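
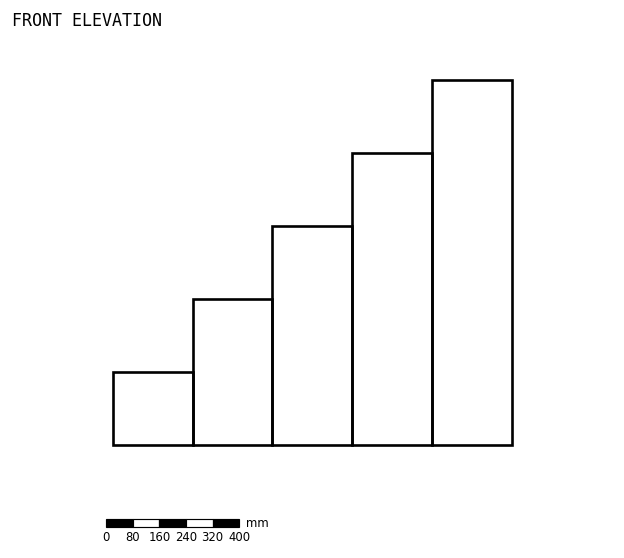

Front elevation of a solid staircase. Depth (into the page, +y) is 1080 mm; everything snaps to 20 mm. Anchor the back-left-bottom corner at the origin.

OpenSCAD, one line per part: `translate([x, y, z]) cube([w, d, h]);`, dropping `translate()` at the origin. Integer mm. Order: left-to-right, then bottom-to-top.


cube([240, 1080, 220]);
translate([240, 0, 0]) cube([240, 1080, 440]);
translate([480, 0, 0]) cube([240, 1080, 660]);
translate([720, 0, 0]) cube([240, 1080, 880]);
translate([960, 0, 0]) cube([240, 1080, 1100]);


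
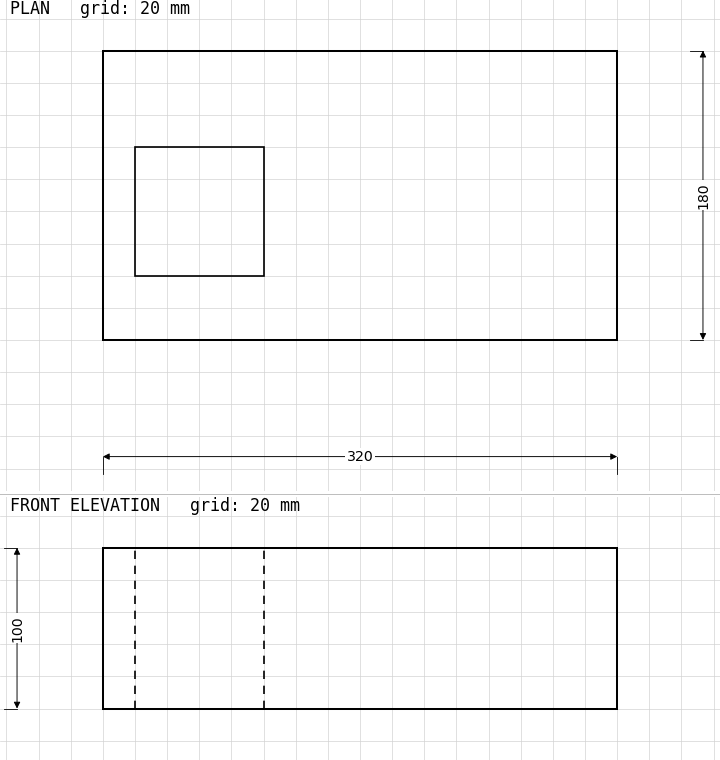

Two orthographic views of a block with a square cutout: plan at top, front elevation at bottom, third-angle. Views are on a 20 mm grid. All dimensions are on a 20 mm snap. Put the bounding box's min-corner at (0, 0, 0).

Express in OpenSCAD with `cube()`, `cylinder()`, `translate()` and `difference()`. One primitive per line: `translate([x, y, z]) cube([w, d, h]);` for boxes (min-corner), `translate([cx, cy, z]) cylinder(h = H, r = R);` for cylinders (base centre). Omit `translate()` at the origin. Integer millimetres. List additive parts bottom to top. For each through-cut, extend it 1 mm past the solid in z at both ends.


difference() {
  cube([320, 180, 100]);
  translate([20, 40, -1]) cube([80, 80, 102]);
}


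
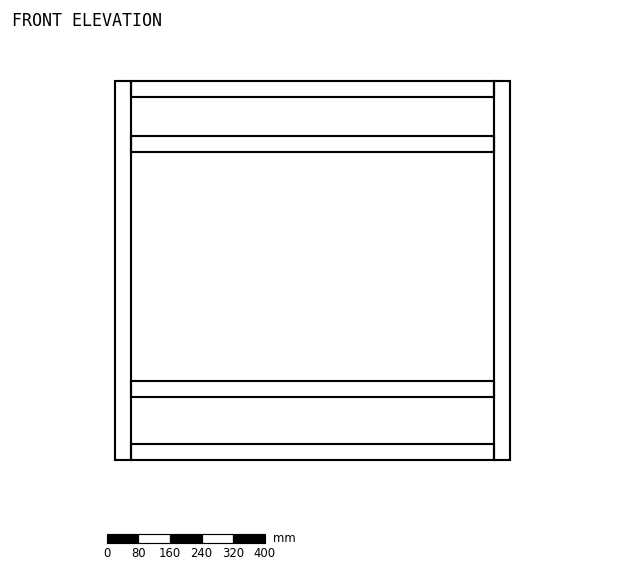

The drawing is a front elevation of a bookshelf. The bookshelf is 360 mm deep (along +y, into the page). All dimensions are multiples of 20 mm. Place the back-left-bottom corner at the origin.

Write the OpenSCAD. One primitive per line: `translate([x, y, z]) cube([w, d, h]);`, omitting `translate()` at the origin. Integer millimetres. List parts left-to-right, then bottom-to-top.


cube([40, 360, 960]);
translate([40, 0, 0]) cube([920, 360, 40]);
translate([40, 0, 160]) cube([920, 360, 40]);
translate([40, 0, 780]) cube([920, 360, 40]);
translate([40, 0, 920]) cube([920, 360, 40]);
translate([960, 0, 0]) cube([40, 360, 960]);


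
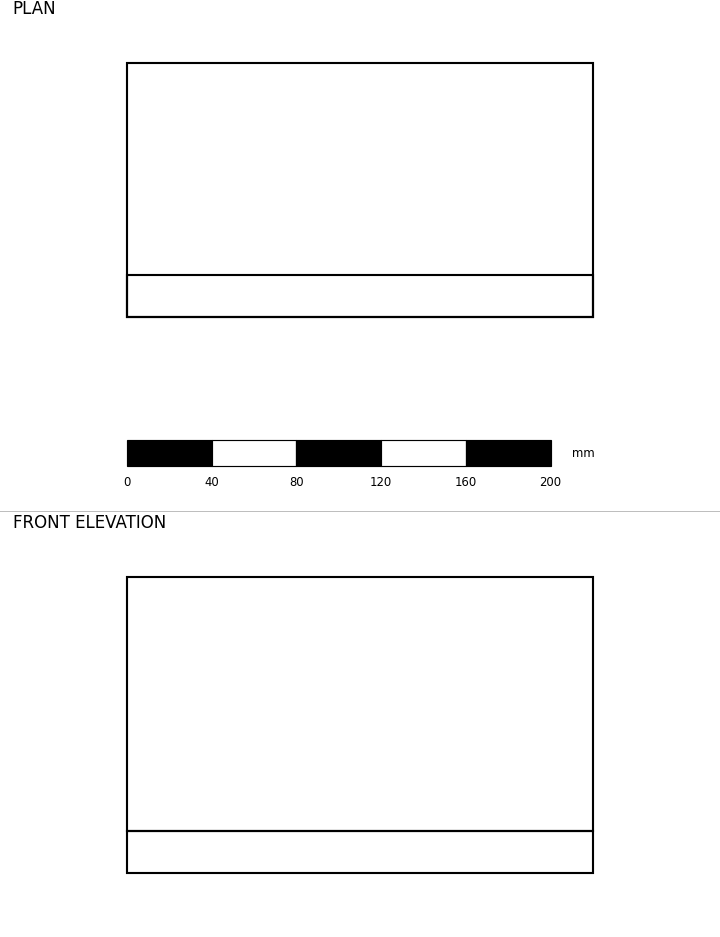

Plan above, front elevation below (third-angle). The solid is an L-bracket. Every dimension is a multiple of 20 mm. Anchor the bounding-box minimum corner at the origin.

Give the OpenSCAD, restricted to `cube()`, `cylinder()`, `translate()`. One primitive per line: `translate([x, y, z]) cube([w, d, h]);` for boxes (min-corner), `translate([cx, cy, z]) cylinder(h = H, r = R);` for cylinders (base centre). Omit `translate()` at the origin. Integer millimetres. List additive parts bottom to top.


cube([220, 120, 20]);
translate([0, 0, 20]) cube([220, 20, 120]);


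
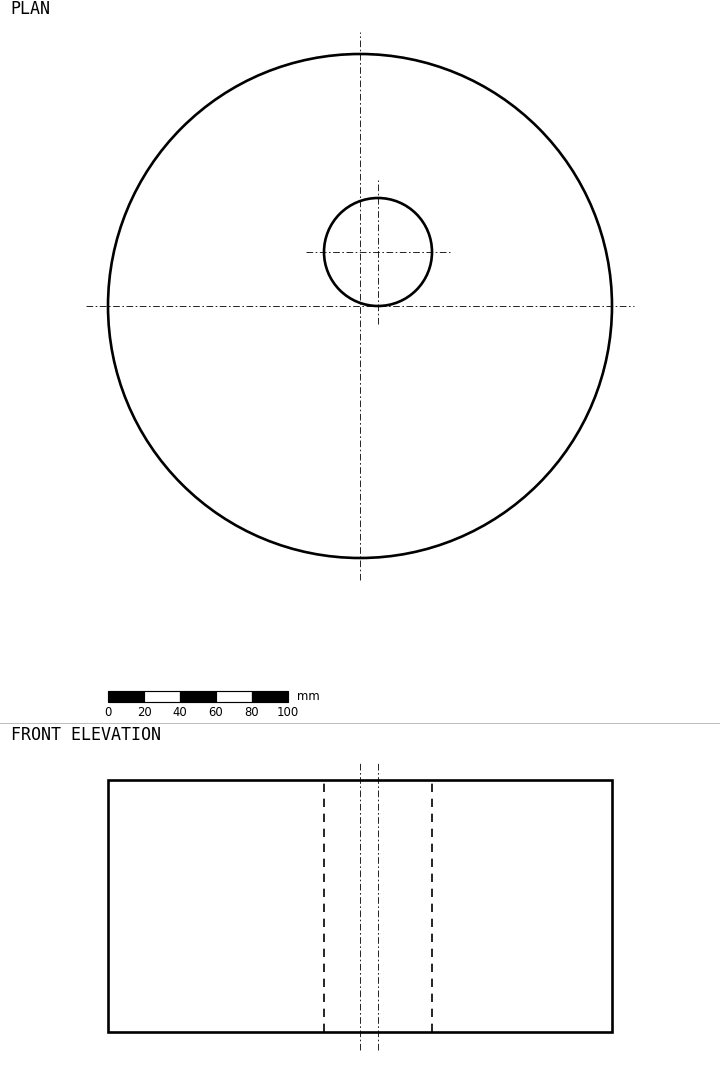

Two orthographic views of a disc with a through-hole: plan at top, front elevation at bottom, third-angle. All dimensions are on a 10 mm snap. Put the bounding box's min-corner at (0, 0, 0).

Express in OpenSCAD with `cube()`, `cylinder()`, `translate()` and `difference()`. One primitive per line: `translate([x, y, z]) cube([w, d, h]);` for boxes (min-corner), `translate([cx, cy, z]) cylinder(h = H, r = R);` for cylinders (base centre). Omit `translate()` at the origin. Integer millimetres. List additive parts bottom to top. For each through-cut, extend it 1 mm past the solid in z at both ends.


difference() {
  translate([140, 140, 0]) cylinder(h = 140, r = 140);
  translate([150, 170, -1]) cylinder(h = 142, r = 30);
}


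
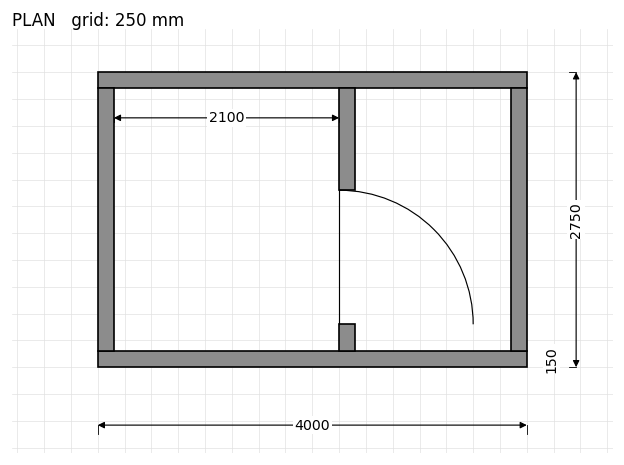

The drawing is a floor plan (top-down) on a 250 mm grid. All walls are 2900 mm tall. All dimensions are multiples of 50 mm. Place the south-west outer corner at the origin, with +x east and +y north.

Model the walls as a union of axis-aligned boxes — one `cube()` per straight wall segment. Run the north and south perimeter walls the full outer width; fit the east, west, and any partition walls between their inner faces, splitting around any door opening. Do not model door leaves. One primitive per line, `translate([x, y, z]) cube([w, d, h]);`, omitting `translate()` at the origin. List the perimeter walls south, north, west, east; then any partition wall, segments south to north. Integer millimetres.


cube([4000, 150, 2900]);
translate([0, 2600, 0]) cube([4000, 150, 2900]);
translate([0, 150, 0]) cube([150, 2450, 2900]);
translate([3850, 150, 0]) cube([150, 2450, 2900]);
translate([2250, 150, 0]) cube([150, 250, 2900]);
translate([2250, 1650, 0]) cube([150, 950, 2900]);


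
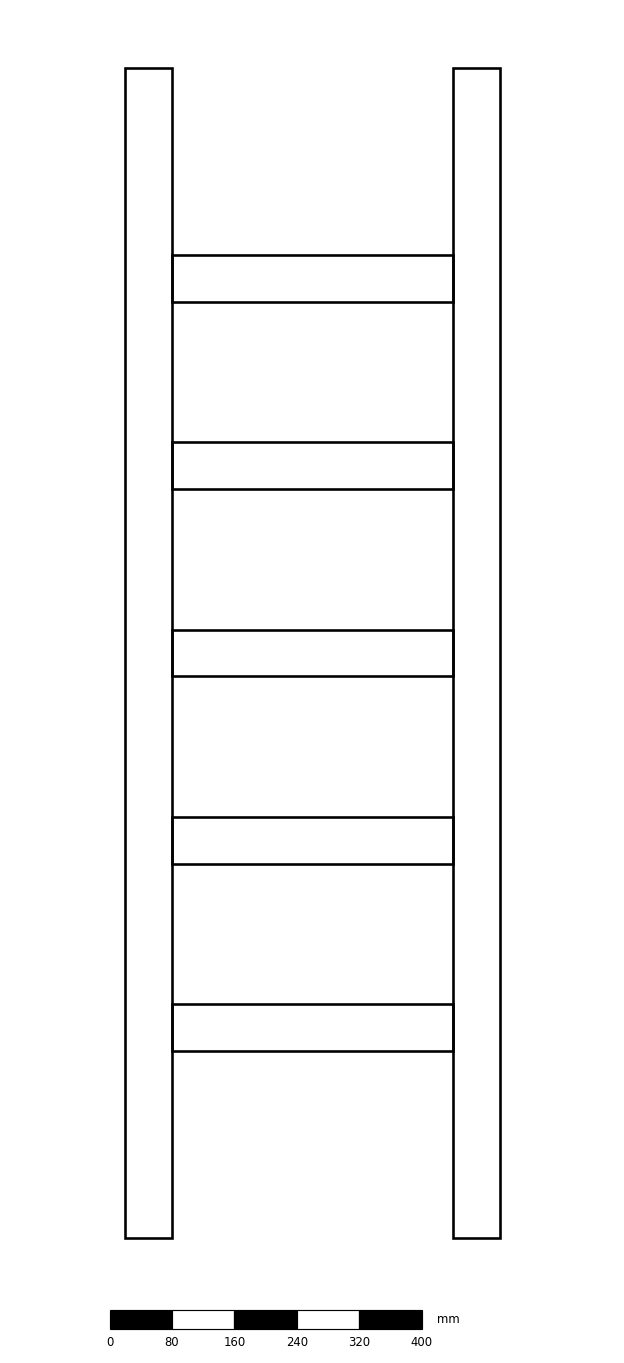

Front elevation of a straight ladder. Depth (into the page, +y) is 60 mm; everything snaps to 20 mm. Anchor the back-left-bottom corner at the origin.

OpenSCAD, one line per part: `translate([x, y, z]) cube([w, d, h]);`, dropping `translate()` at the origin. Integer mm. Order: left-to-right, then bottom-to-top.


cube([60, 60, 1500]);
translate([60, 0, 240]) cube([360, 60, 60]);
translate([60, 0, 480]) cube([360, 60, 60]);
translate([60, 0, 720]) cube([360, 60, 60]);
translate([60, 0, 960]) cube([360, 60, 60]);
translate([60, 0, 1200]) cube([360, 60, 60]);
translate([420, 0, 0]) cube([60, 60, 1500]);


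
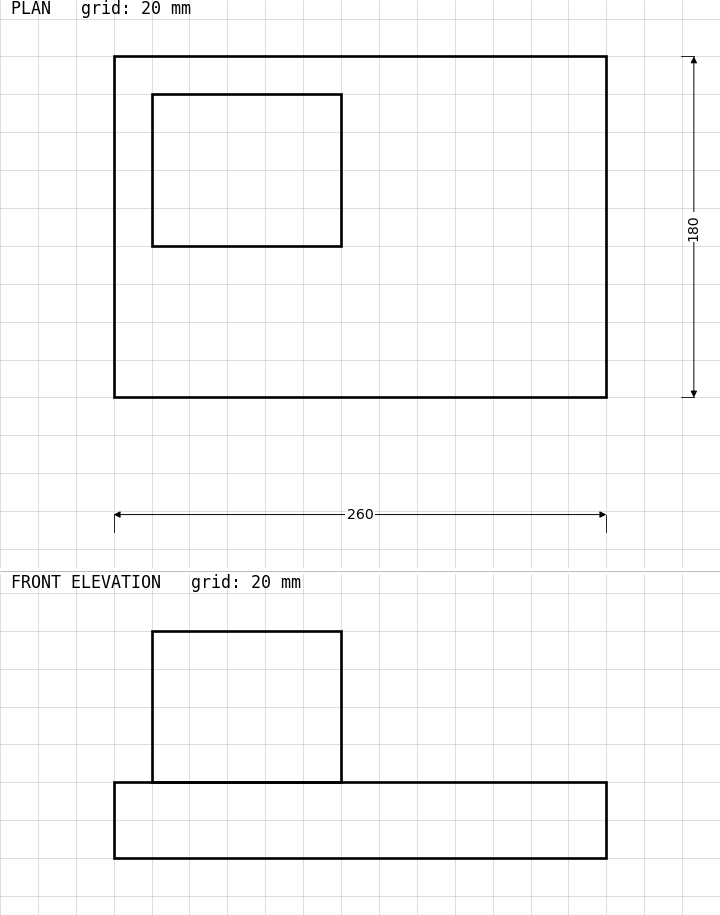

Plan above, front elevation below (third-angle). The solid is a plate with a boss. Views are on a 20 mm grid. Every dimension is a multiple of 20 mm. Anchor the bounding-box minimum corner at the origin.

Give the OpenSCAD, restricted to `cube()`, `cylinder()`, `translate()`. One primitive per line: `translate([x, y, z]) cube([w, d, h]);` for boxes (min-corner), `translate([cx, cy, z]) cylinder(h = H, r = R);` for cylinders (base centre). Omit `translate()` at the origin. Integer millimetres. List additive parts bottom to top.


cube([260, 180, 40]);
translate([20, 80, 40]) cube([100, 80, 80]);


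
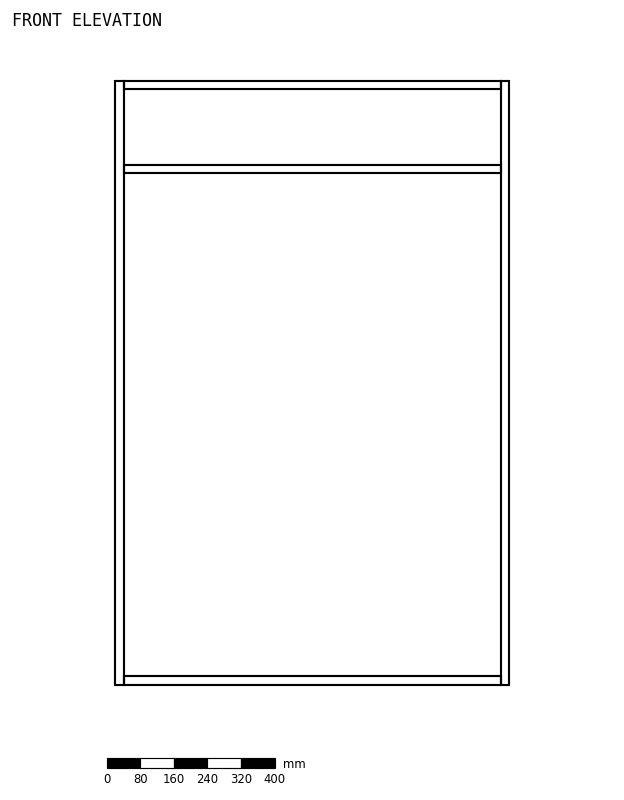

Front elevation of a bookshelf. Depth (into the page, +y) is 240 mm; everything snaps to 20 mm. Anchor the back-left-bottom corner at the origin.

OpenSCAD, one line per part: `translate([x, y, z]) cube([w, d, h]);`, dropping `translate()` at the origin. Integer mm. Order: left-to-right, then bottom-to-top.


cube([20, 240, 1440]);
translate([20, 0, 0]) cube([900, 240, 20]);
translate([20, 0, 1220]) cube([900, 240, 20]);
translate([20, 0, 1420]) cube([900, 240, 20]);
translate([920, 0, 0]) cube([20, 240, 1440]);


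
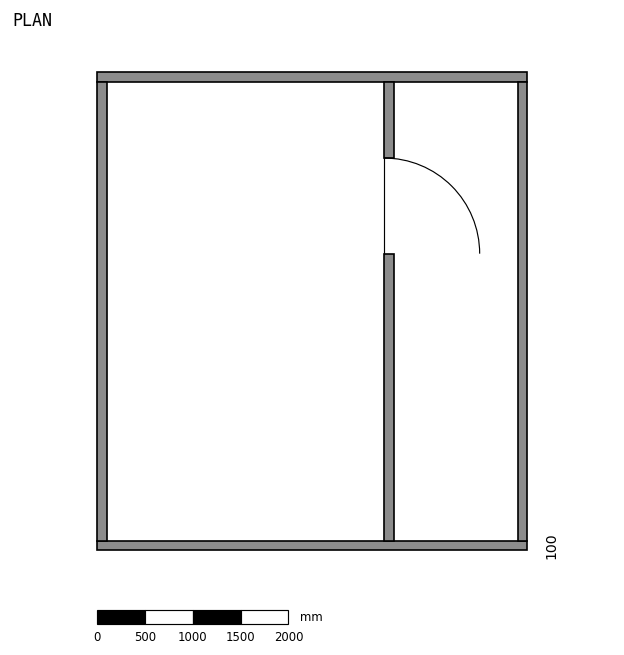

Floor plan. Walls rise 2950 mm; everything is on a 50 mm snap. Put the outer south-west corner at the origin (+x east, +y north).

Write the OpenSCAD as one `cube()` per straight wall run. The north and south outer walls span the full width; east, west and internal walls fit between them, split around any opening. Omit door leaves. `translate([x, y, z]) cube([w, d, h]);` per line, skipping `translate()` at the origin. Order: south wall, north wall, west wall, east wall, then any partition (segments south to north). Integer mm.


cube([4500, 100, 2950]);
translate([0, 4900, 0]) cube([4500, 100, 2950]);
translate([0, 100, 0]) cube([100, 4800, 2950]);
translate([4400, 100, 0]) cube([100, 4800, 2950]);
translate([3000, 100, 0]) cube([100, 3000, 2950]);
translate([3000, 4100, 0]) cube([100, 800, 2950]);


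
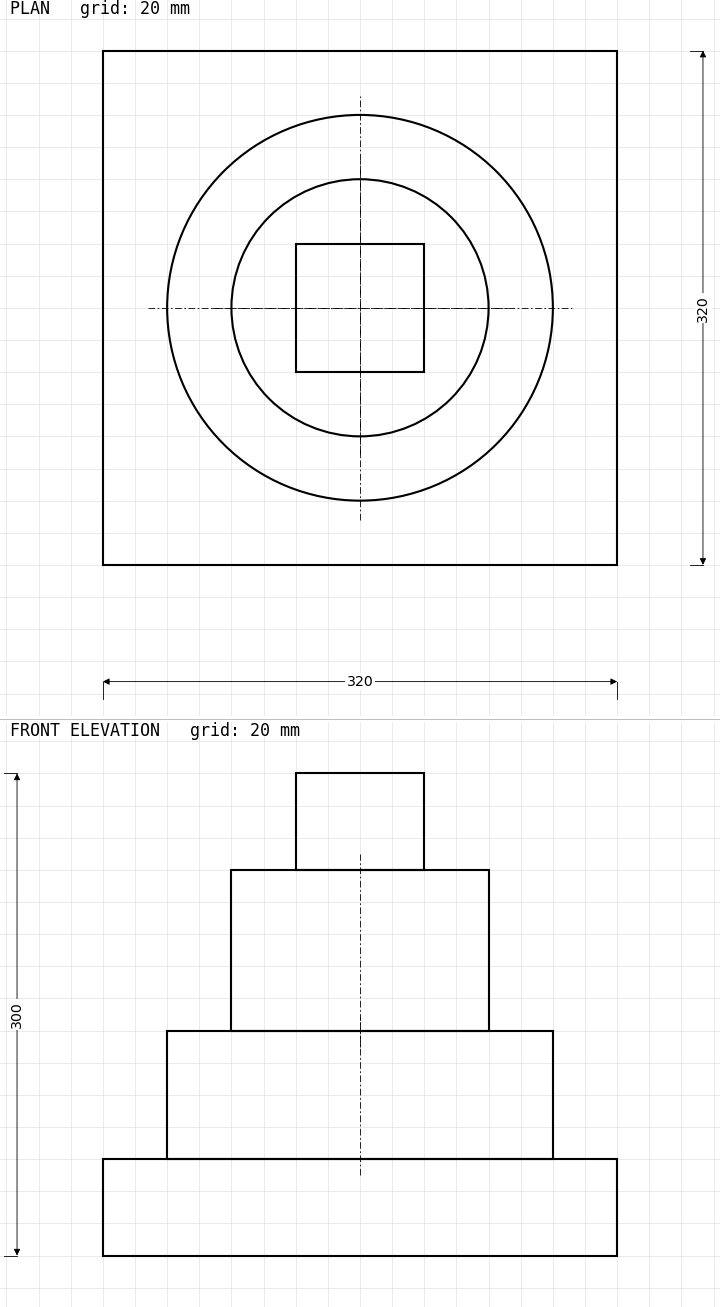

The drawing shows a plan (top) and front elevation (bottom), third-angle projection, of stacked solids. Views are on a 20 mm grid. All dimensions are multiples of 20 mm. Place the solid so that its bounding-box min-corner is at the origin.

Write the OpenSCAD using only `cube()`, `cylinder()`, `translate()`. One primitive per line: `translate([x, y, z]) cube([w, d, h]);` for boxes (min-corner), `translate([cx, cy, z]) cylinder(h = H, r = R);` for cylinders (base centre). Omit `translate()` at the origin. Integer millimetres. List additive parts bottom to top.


cube([320, 320, 60]);
translate([160, 160, 60]) cylinder(h = 80, r = 120);
translate([160, 160, 140]) cylinder(h = 100, r = 80);
translate([120, 120, 240]) cube([80, 80, 60]);


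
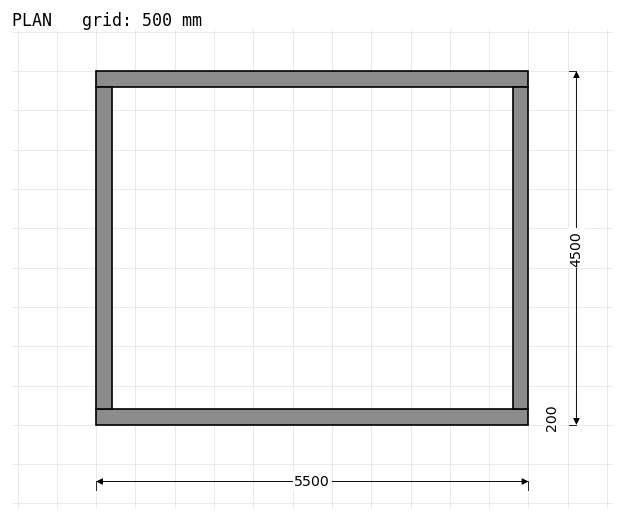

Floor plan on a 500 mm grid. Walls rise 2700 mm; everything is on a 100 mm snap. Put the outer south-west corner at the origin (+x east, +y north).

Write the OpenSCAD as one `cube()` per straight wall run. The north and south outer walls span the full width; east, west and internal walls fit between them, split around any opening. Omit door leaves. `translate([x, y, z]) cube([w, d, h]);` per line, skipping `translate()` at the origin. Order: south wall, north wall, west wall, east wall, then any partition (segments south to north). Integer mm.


cube([5500, 200, 2700]);
translate([0, 4300, 0]) cube([5500, 200, 2700]);
translate([0, 200, 0]) cube([200, 4100, 2700]);
translate([5300, 200, 0]) cube([200, 4100, 2700]);


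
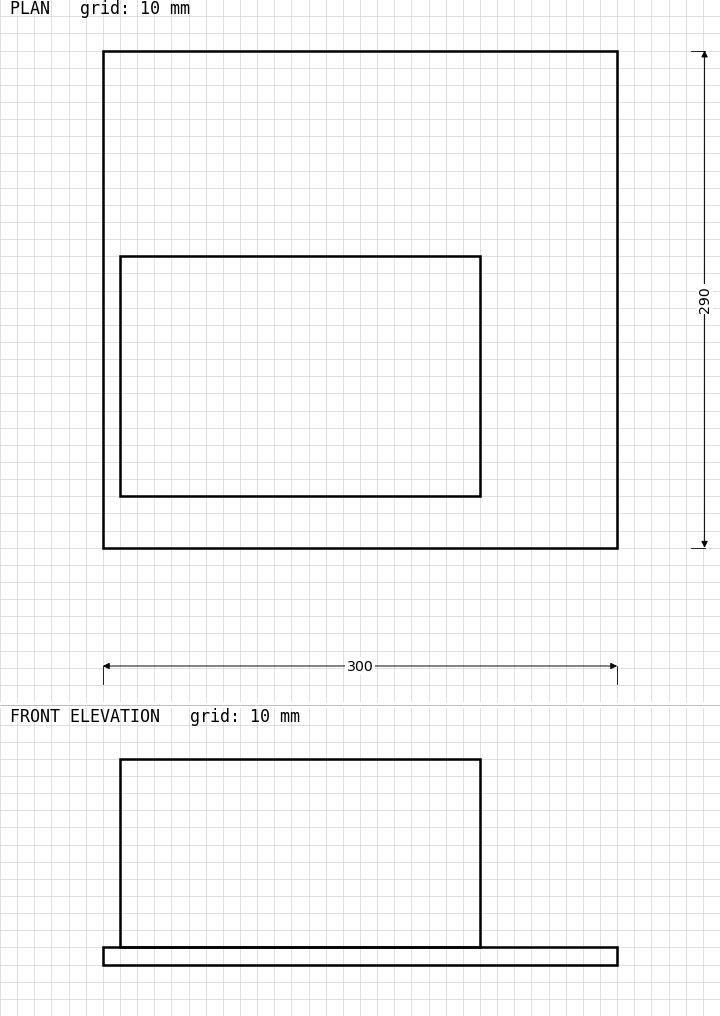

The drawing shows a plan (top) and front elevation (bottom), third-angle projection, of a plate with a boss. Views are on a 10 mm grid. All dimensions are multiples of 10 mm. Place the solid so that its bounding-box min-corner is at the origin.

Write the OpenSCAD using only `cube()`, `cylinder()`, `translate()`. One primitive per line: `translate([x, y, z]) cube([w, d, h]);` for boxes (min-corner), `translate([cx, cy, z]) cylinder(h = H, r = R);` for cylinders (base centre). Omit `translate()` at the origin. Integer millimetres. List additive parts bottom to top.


cube([300, 290, 10]);
translate([10, 30, 10]) cube([210, 140, 110]);


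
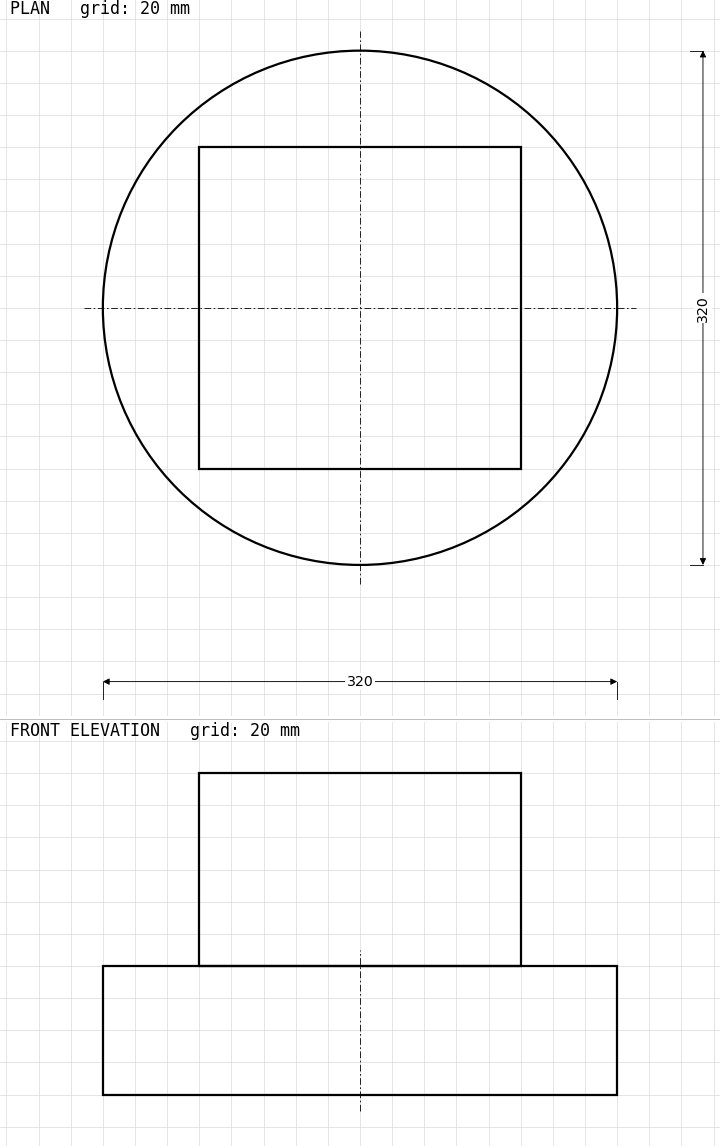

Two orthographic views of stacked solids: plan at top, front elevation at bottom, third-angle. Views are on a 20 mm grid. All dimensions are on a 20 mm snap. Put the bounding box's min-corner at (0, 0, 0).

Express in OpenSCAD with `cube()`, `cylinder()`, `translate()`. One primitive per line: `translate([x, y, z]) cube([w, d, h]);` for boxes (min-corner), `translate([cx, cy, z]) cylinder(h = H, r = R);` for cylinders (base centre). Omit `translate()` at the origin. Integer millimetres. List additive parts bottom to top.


translate([160, 160, 0]) cylinder(h = 80, r = 160);
translate([60, 60, 80]) cube([200, 200, 120]);


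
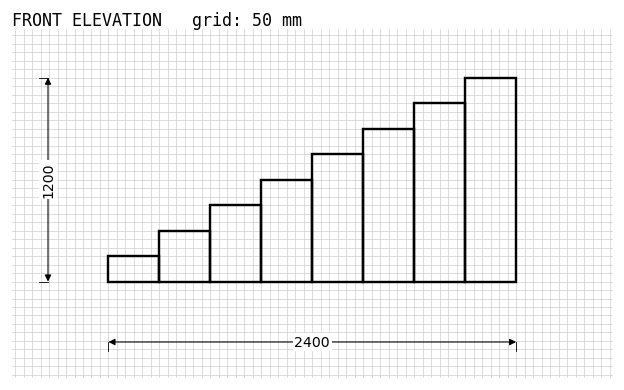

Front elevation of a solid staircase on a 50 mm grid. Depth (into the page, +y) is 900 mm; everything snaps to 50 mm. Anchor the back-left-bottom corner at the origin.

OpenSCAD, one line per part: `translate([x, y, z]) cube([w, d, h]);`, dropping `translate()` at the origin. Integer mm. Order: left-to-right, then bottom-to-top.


cube([300, 900, 150]);
translate([300, 0, 0]) cube([300, 900, 300]);
translate([600, 0, 0]) cube([300, 900, 450]);
translate([900, 0, 0]) cube([300, 900, 600]);
translate([1200, 0, 0]) cube([300, 900, 750]);
translate([1500, 0, 0]) cube([300, 900, 900]);
translate([1800, 0, 0]) cube([300, 900, 1050]);
translate([2100, 0, 0]) cube([300, 900, 1200]);


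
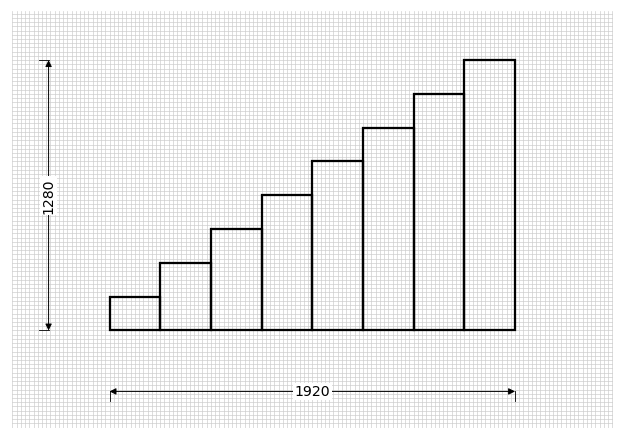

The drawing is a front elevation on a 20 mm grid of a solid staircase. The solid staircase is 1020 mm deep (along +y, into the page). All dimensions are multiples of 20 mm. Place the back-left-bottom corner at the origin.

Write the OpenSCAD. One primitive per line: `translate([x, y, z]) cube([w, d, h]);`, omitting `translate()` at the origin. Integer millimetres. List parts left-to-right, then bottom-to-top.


cube([240, 1020, 160]);
translate([240, 0, 0]) cube([240, 1020, 320]);
translate([480, 0, 0]) cube([240, 1020, 480]);
translate([720, 0, 0]) cube([240, 1020, 640]);
translate([960, 0, 0]) cube([240, 1020, 800]);
translate([1200, 0, 0]) cube([240, 1020, 960]);
translate([1440, 0, 0]) cube([240, 1020, 1120]);
translate([1680, 0, 0]) cube([240, 1020, 1280]);


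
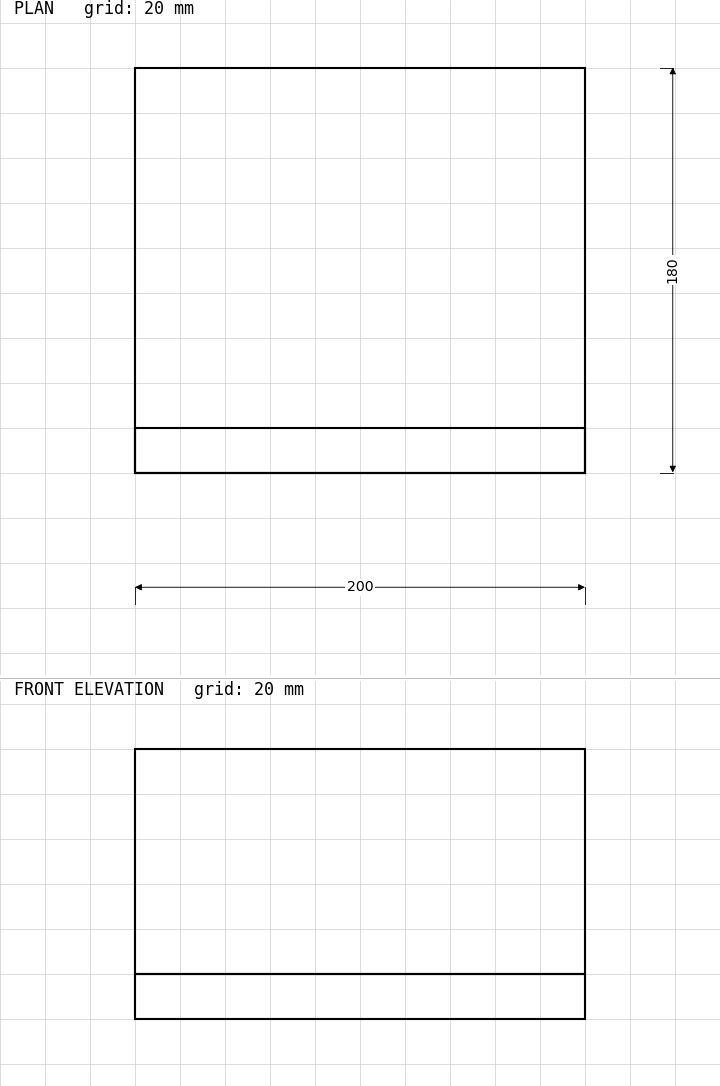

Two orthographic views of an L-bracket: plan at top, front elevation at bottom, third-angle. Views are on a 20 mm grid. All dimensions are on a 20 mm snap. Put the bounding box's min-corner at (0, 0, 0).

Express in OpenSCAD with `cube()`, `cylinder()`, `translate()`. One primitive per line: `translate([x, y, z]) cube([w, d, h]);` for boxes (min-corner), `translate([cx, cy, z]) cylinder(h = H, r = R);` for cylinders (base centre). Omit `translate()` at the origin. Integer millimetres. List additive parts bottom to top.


cube([200, 180, 20]);
translate([0, 0, 20]) cube([200, 20, 100]);


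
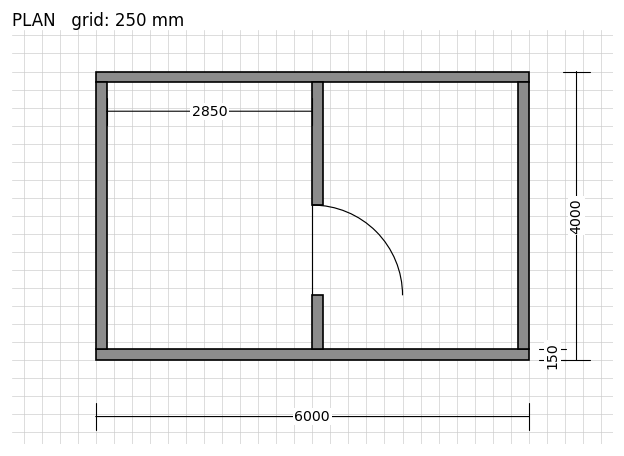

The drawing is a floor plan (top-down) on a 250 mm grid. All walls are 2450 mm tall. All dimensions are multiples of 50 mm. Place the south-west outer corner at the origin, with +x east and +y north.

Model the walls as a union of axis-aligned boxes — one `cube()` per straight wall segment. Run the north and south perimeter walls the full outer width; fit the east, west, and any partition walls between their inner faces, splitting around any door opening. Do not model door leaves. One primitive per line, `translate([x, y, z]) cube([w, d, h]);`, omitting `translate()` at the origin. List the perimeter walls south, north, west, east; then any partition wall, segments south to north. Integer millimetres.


cube([6000, 150, 2450]);
translate([0, 3850, 0]) cube([6000, 150, 2450]);
translate([0, 150, 0]) cube([150, 3700, 2450]);
translate([5850, 150, 0]) cube([150, 3700, 2450]);
translate([3000, 150, 0]) cube([150, 750, 2450]);
translate([3000, 2150, 0]) cube([150, 1700, 2450]);


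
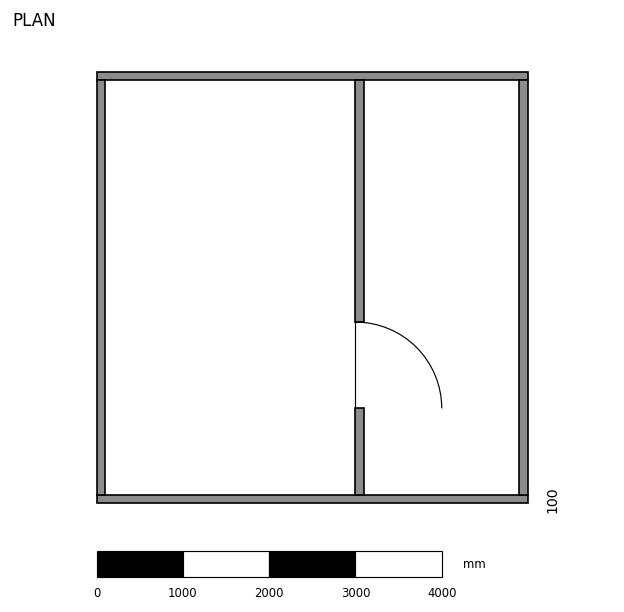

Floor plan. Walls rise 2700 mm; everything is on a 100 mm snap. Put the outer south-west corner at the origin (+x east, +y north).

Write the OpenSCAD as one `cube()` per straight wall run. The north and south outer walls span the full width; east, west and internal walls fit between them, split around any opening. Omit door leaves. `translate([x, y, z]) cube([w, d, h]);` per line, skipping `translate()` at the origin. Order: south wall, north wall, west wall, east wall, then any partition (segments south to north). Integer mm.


cube([5000, 100, 2700]);
translate([0, 4900, 0]) cube([5000, 100, 2700]);
translate([0, 100, 0]) cube([100, 4800, 2700]);
translate([4900, 100, 0]) cube([100, 4800, 2700]);
translate([3000, 100, 0]) cube([100, 1000, 2700]);
translate([3000, 2100, 0]) cube([100, 2800, 2700]);


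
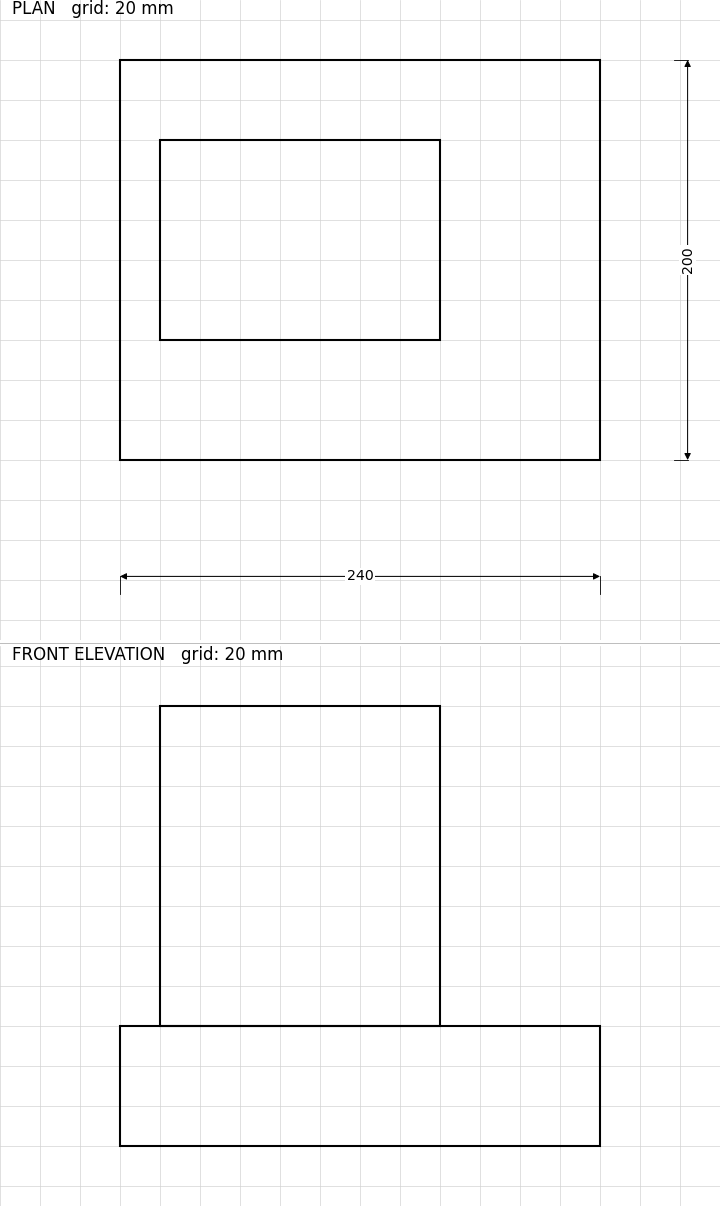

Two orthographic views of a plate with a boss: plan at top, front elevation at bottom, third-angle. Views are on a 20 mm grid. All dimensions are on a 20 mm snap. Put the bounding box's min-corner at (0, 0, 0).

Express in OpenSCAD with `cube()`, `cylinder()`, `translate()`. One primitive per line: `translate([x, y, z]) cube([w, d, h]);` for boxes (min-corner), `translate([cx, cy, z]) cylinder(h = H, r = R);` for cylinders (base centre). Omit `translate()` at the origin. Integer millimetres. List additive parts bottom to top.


cube([240, 200, 60]);
translate([20, 60, 60]) cube([140, 100, 160]);


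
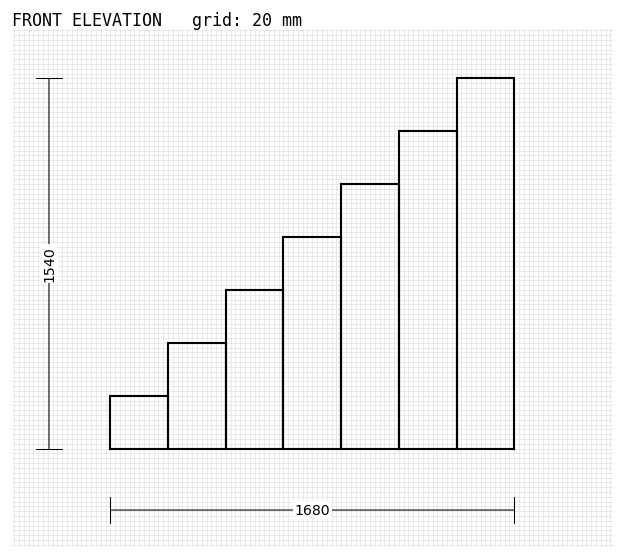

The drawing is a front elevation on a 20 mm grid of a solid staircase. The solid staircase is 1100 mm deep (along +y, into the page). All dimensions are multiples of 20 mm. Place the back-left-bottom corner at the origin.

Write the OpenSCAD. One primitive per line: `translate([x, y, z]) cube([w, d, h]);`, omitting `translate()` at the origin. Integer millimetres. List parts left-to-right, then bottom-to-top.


cube([240, 1100, 220]);
translate([240, 0, 0]) cube([240, 1100, 440]);
translate([480, 0, 0]) cube([240, 1100, 660]);
translate([720, 0, 0]) cube([240, 1100, 880]);
translate([960, 0, 0]) cube([240, 1100, 1100]);
translate([1200, 0, 0]) cube([240, 1100, 1320]);
translate([1440, 0, 0]) cube([240, 1100, 1540]);


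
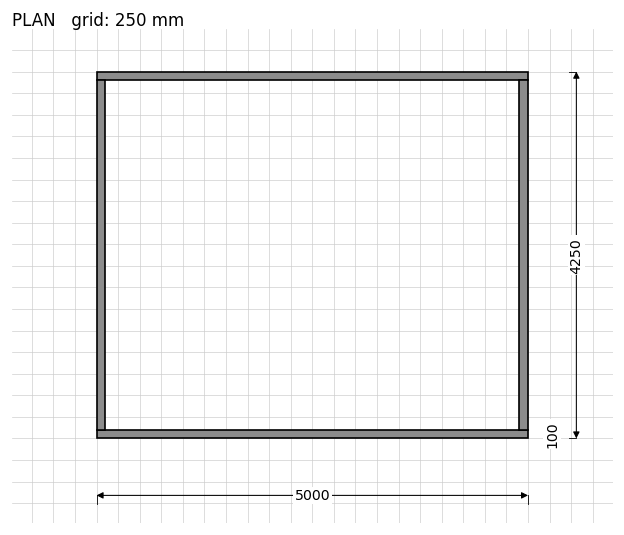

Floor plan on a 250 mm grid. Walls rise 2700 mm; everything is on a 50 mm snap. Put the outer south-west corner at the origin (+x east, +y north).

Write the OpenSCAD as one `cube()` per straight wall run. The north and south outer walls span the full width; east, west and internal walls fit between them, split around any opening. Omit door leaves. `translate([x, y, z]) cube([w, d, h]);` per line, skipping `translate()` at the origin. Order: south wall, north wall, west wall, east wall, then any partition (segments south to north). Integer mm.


cube([5000, 100, 2700]);
translate([0, 4150, 0]) cube([5000, 100, 2700]);
translate([0, 100, 0]) cube([100, 4050, 2700]);
translate([4900, 100, 0]) cube([100, 4050, 2700]);


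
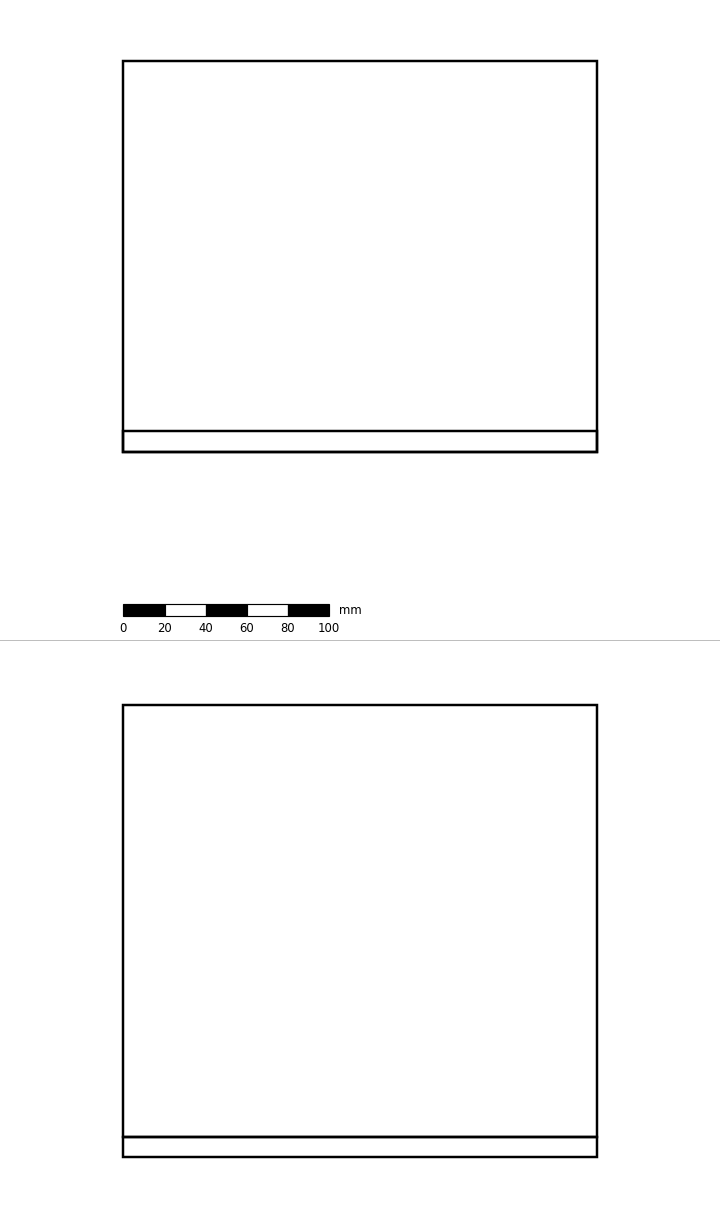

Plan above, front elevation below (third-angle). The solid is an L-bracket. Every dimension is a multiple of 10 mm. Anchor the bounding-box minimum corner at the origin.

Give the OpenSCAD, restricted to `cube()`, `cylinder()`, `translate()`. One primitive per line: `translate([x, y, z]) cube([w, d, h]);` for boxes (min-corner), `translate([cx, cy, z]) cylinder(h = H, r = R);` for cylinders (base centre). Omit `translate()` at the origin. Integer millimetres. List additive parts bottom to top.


cube([230, 190, 10]);
translate([0, 0, 10]) cube([230, 10, 210]);


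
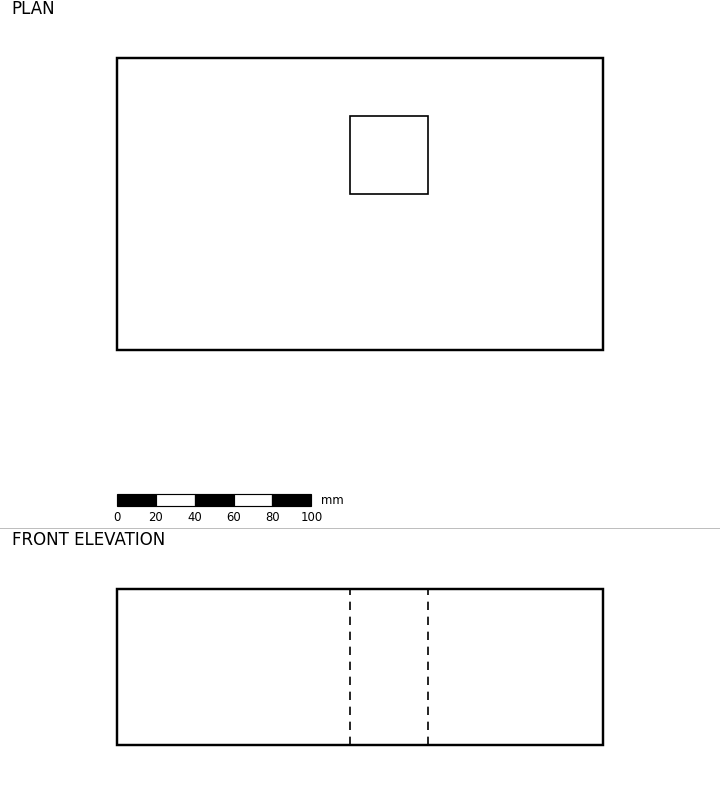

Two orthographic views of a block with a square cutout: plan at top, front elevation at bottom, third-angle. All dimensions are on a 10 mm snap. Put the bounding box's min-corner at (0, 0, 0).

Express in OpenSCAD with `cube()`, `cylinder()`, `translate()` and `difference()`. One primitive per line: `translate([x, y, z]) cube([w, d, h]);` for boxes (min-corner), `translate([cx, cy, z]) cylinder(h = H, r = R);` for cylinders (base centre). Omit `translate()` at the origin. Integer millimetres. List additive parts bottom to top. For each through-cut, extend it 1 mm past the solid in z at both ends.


difference() {
  cube([250, 150, 80]);
  translate([120, 80, -1]) cube([40, 40, 82]);
}


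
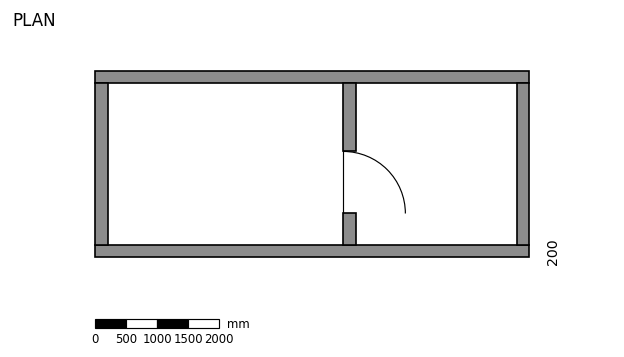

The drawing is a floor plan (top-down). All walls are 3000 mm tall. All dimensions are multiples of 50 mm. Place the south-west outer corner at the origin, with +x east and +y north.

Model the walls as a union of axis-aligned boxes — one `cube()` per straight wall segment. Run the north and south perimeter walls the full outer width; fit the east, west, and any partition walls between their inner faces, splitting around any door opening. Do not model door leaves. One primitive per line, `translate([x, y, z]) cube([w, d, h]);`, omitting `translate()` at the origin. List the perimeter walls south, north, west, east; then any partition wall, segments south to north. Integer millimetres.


cube([7000, 200, 3000]);
translate([0, 2800, 0]) cube([7000, 200, 3000]);
translate([0, 200, 0]) cube([200, 2600, 3000]);
translate([6800, 200, 0]) cube([200, 2600, 3000]);
translate([4000, 200, 0]) cube([200, 500, 3000]);
translate([4000, 1700, 0]) cube([200, 1100, 3000]);


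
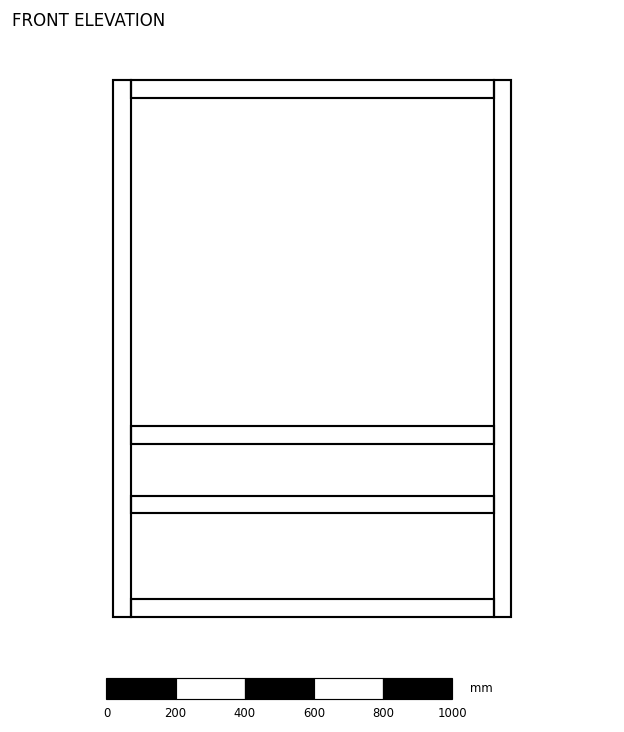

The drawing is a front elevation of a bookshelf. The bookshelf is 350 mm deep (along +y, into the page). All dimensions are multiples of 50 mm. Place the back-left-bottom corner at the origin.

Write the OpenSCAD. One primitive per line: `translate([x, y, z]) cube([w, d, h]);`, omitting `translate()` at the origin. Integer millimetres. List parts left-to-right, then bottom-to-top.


cube([50, 350, 1550]);
translate([50, 0, 0]) cube([1050, 350, 50]);
translate([50, 0, 300]) cube([1050, 350, 50]);
translate([50, 0, 500]) cube([1050, 350, 50]);
translate([50, 0, 1500]) cube([1050, 350, 50]);
translate([1100, 0, 0]) cube([50, 350, 1550]);


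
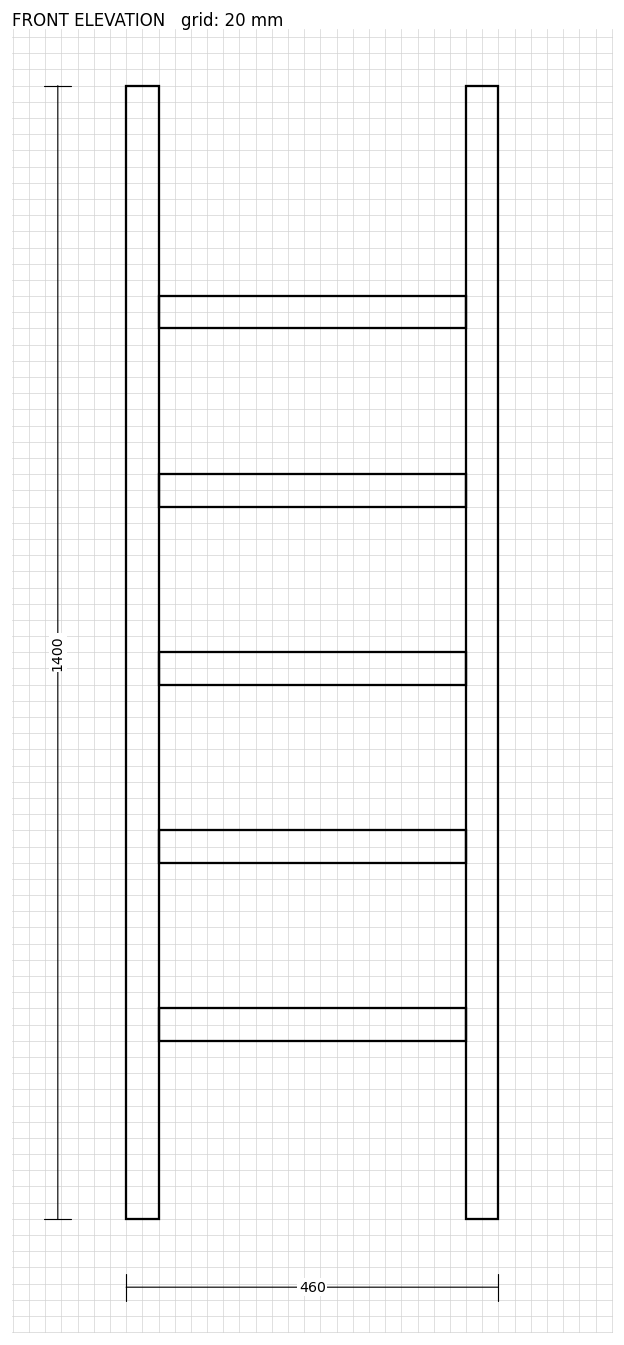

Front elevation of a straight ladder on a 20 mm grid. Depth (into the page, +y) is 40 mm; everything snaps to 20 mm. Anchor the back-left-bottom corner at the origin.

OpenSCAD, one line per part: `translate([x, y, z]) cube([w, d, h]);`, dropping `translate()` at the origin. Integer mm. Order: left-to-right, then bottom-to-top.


cube([40, 40, 1400]);
translate([40, 0, 220]) cube([380, 40, 40]);
translate([40, 0, 440]) cube([380, 40, 40]);
translate([40, 0, 660]) cube([380, 40, 40]);
translate([40, 0, 880]) cube([380, 40, 40]);
translate([40, 0, 1100]) cube([380, 40, 40]);
translate([420, 0, 0]) cube([40, 40, 1400]);


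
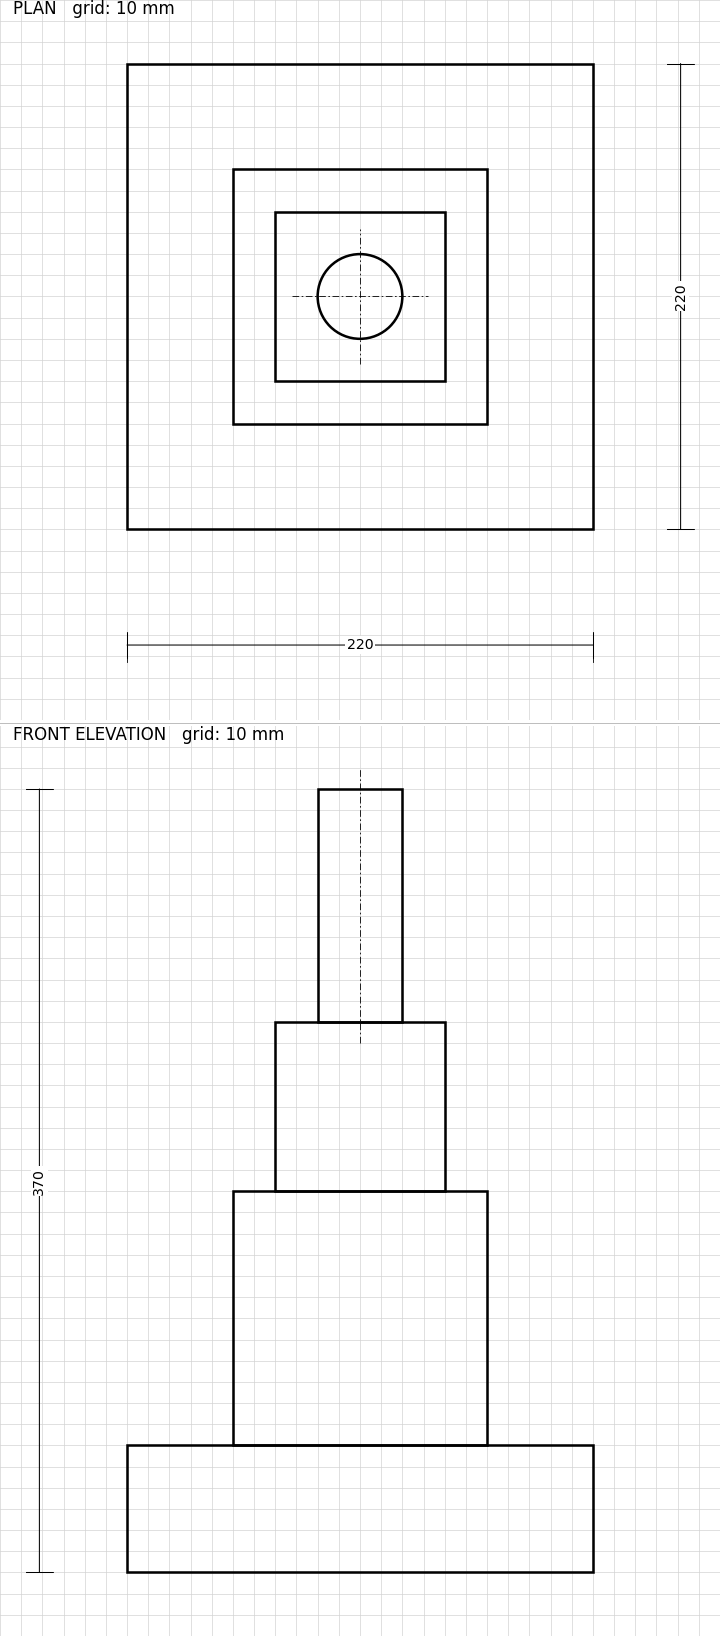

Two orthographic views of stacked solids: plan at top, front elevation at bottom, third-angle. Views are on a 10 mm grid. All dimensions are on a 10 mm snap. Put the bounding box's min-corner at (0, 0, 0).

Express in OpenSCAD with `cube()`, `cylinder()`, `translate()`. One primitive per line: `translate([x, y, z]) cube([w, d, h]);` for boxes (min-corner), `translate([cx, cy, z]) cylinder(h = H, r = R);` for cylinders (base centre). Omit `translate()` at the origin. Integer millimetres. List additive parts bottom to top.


cube([220, 220, 60]);
translate([50, 50, 60]) cube([120, 120, 120]);
translate([70, 70, 180]) cube([80, 80, 80]);
translate([110, 110, 260]) cylinder(h = 110, r = 20);


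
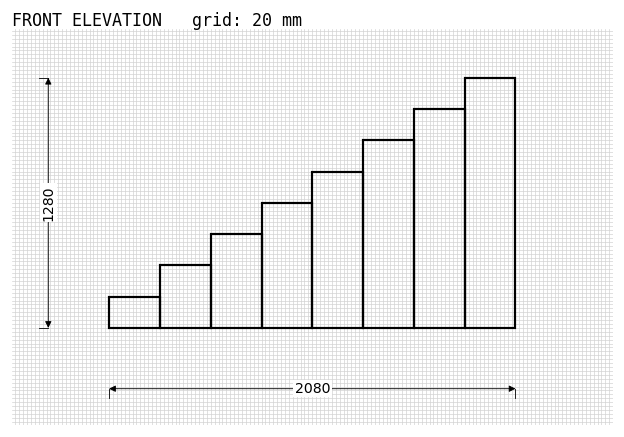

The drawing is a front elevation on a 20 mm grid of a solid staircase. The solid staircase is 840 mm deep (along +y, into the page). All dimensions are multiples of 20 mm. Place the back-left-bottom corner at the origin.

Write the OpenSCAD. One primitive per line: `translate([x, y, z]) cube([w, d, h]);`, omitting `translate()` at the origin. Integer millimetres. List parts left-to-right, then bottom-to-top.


cube([260, 840, 160]);
translate([260, 0, 0]) cube([260, 840, 320]);
translate([520, 0, 0]) cube([260, 840, 480]);
translate([780, 0, 0]) cube([260, 840, 640]);
translate([1040, 0, 0]) cube([260, 840, 800]);
translate([1300, 0, 0]) cube([260, 840, 960]);
translate([1560, 0, 0]) cube([260, 840, 1120]);
translate([1820, 0, 0]) cube([260, 840, 1280]);


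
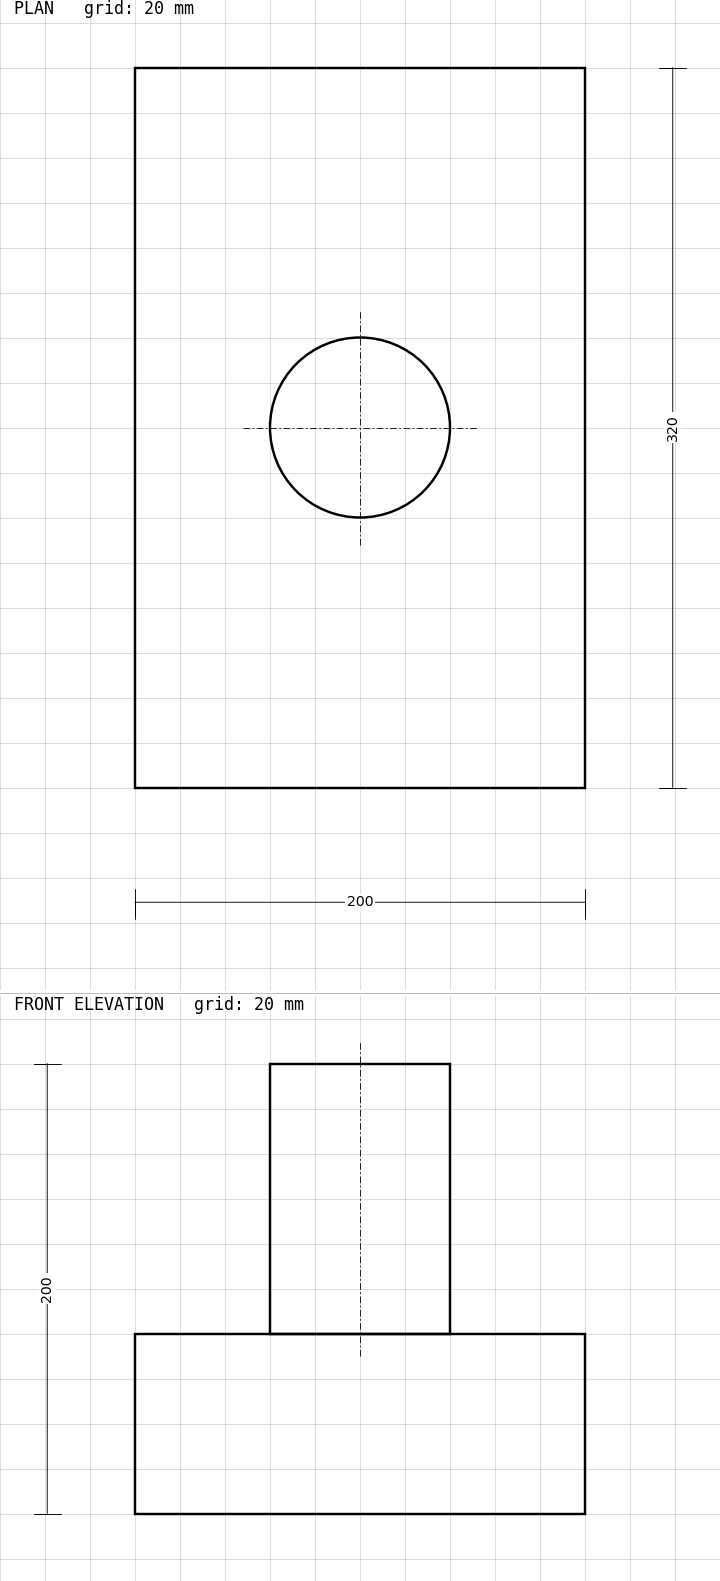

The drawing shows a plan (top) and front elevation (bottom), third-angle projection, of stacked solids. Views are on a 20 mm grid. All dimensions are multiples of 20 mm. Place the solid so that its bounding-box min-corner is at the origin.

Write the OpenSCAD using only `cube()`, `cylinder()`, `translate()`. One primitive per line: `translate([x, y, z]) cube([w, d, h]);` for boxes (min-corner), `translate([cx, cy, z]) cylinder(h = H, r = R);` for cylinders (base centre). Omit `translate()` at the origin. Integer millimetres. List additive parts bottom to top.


cube([200, 320, 80]);
translate([100, 160, 80]) cylinder(h = 120, r = 40);


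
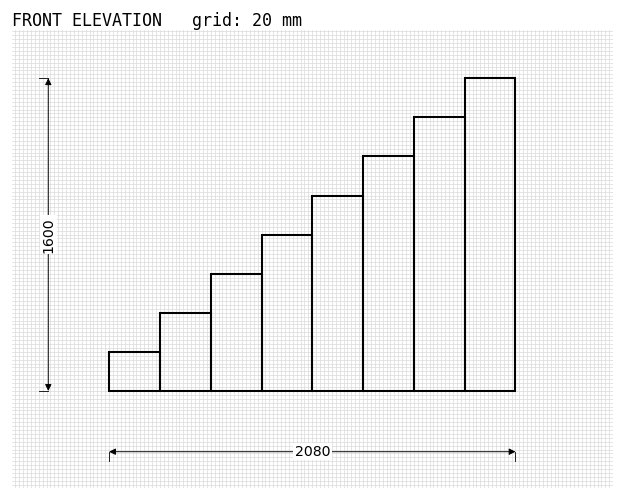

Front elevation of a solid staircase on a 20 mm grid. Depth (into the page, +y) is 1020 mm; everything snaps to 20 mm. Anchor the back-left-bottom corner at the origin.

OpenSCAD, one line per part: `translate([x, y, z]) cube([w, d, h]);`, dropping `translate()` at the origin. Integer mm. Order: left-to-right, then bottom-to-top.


cube([260, 1020, 200]);
translate([260, 0, 0]) cube([260, 1020, 400]);
translate([520, 0, 0]) cube([260, 1020, 600]);
translate([780, 0, 0]) cube([260, 1020, 800]);
translate([1040, 0, 0]) cube([260, 1020, 1000]);
translate([1300, 0, 0]) cube([260, 1020, 1200]);
translate([1560, 0, 0]) cube([260, 1020, 1400]);
translate([1820, 0, 0]) cube([260, 1020, 1600]);


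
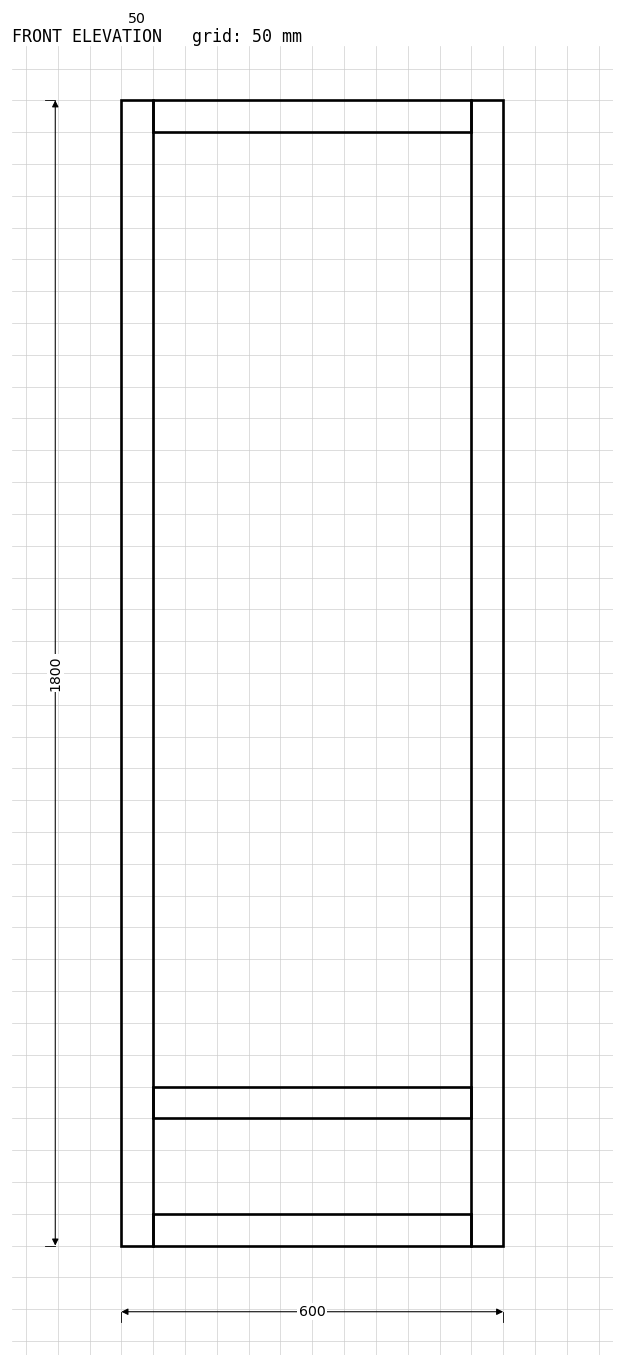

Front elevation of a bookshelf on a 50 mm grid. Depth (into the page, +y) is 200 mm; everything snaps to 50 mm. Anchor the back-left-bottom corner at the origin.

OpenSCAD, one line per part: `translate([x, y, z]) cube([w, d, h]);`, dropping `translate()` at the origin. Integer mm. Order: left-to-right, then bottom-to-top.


cube([50, 200, 1800]);
translate([50, 0, 0]) cube([500, 200, 50]);
translate([50, 0, 200]) cube([500, 200, 50]);
translate([50, 0, 1750]) cube([500, 200, 50]);
translate([550, 0, 0]) cube([50, 200, 1800]);


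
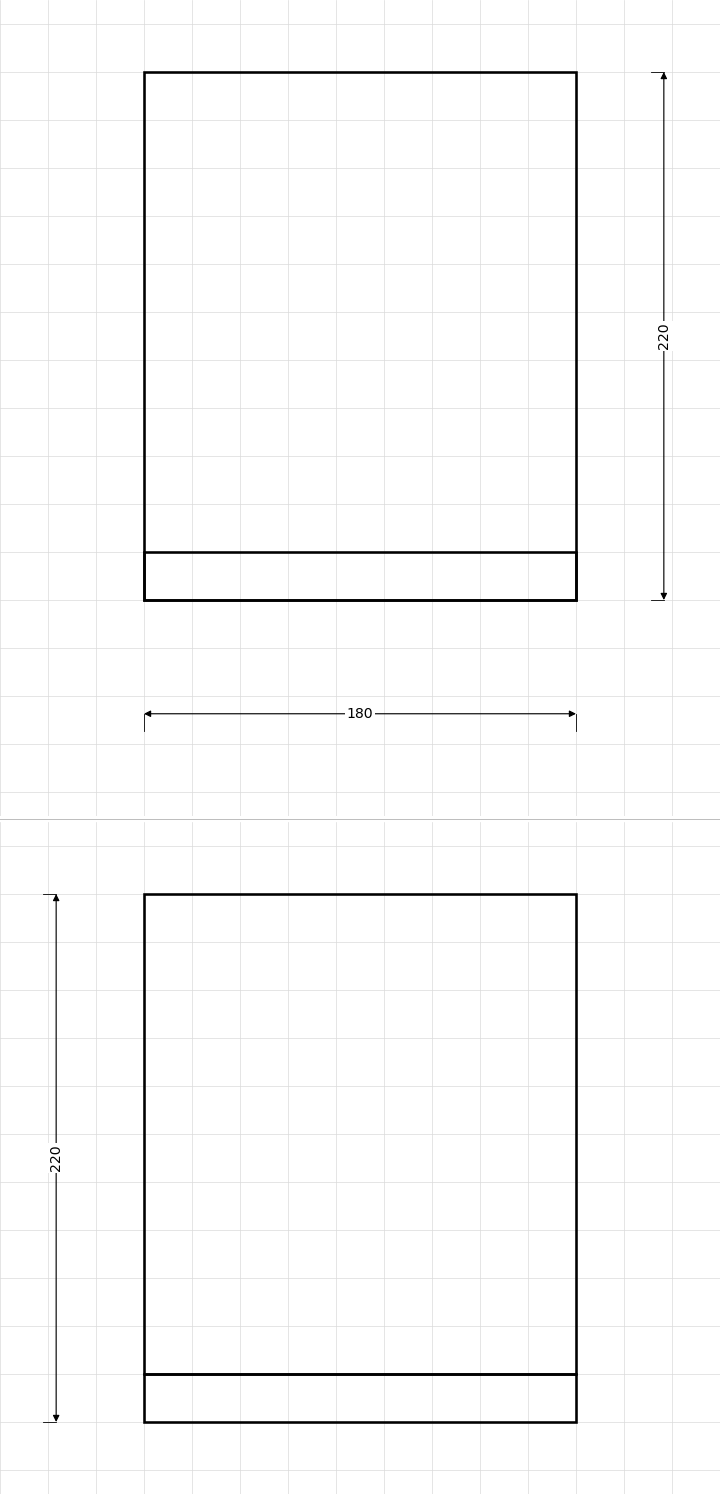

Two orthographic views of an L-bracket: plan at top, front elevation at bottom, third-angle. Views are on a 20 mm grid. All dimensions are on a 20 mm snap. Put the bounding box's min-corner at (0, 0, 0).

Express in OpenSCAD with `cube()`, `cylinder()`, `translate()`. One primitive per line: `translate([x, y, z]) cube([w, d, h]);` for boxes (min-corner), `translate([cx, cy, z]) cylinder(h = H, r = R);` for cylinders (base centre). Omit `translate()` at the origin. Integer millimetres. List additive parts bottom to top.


cube([180, 220, 20]);
translate([0, 0, 20]) cube([180, 20, 200]);


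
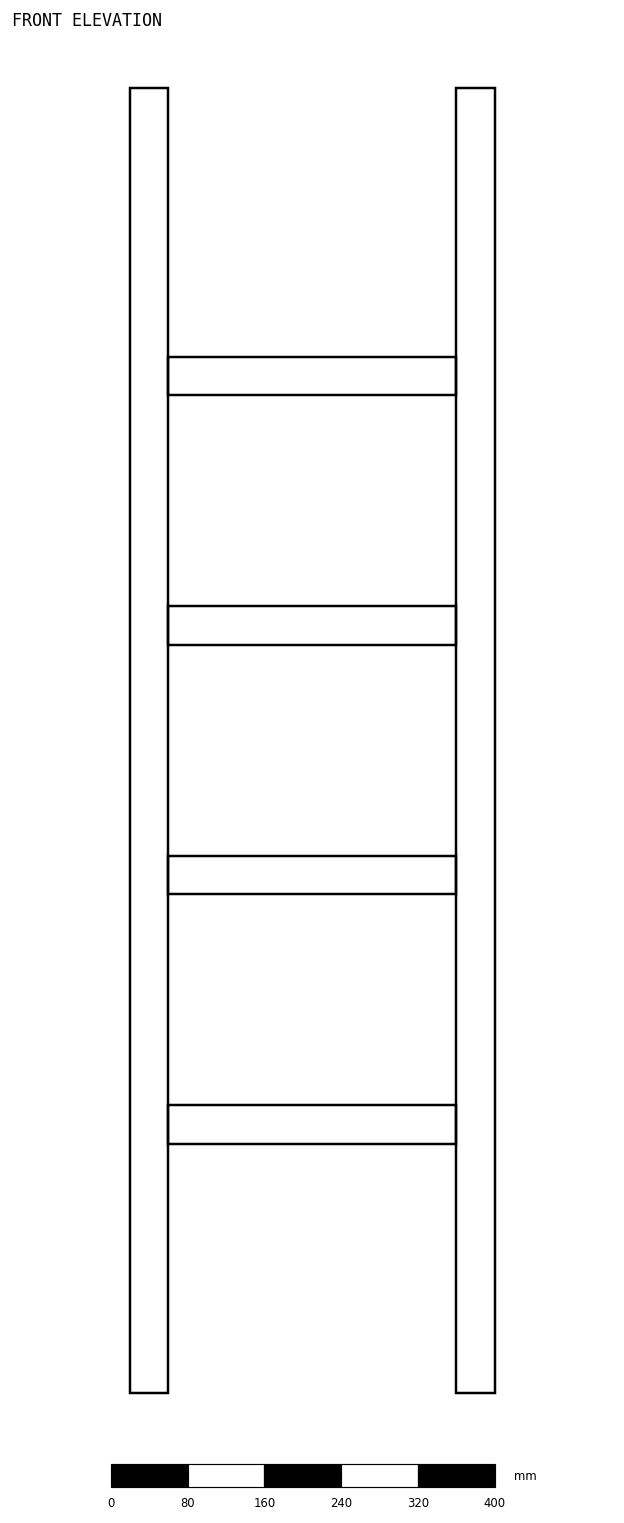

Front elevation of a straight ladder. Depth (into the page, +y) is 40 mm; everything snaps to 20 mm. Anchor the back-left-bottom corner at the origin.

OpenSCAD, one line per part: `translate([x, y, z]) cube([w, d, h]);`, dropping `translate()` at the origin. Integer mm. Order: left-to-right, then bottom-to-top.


cube([40, 40, 1360]);
translate([40, 0, 260]) cube([300, 40, 40]);
translate([40, 0, 520]) cube([300, 40, 40]);
translate([40, 0, 780]) cube([300, 40, 40]);
translate([40, 0, 1040]) cube([300, 40, 40]);
translate([340, 0, 0]) cube([40, 40, 1360]);


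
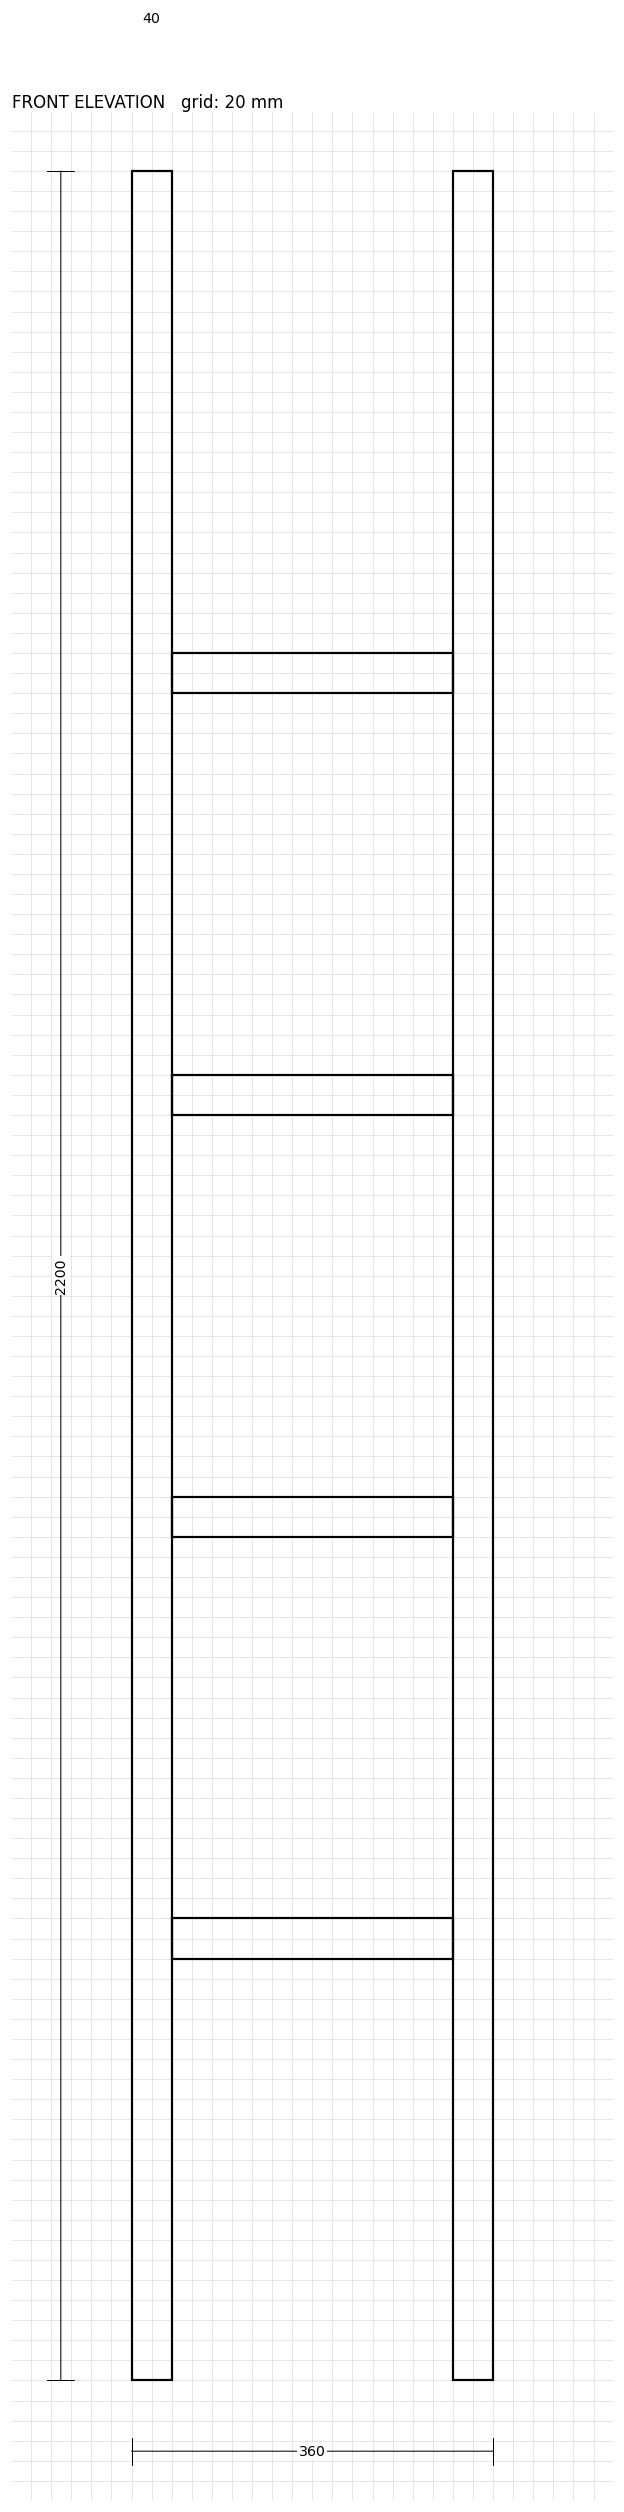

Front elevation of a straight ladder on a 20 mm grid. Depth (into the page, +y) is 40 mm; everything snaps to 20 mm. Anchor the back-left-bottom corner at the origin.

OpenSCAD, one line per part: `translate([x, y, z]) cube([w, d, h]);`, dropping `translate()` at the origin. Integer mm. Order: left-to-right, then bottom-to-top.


cube([40, 40, 2200]);
translate([40, 0, 420]) cube([280, 40, 40]);
translate([40, 0, 840]) cube([280, 40, 40]);
translate([40, 0, 1260]) cube([280, 40, 40]);
translate([40, 0, 1680]) cube([280, 40, 40]);
translate([320, 0, 0]) cube([40, 40, 2200]);
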